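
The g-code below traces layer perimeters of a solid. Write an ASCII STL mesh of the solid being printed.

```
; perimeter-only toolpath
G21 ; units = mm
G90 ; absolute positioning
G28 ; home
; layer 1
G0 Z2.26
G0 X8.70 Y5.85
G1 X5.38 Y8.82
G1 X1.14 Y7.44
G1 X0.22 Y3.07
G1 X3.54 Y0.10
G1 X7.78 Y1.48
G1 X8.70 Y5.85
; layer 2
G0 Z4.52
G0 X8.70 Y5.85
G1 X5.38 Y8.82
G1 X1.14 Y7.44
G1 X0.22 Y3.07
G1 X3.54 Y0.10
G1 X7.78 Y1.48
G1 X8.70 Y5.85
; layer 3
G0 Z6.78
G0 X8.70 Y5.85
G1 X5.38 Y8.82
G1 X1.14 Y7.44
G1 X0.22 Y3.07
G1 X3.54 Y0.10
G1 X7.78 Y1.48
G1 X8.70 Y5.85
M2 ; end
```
solid part
  facet normal 0.0000 0.0000 -1.0000
    outer loop
      vertex 1.14 7.44 0.00
      vertex 5.38 8.82 0.00
      vertex 8.70 5.85 0.00
    endloop
  endfacet
  facet normal 0.0000 0.0000 -1.0000
    outer loop
      vertex 0.22 3.07 0.00
      vertex 1.14 7.44 0.00
      vertex 8.70 5.85 0.00
    endloop
  endfacet
  facet normal 0.0000 0.0000 -1.0000
    outer loop
      vertex 3.54 0.10 0.00
      vertex 0.22 3.07 0.00
      vertex 8.70 5.85 0.00
    endloop
  endfacet
  facet normal 0.0000 0.0000 -1.0000
    outer loop
      vertex 7.78 1.48 0.00
      vertex 3.54 0.10 0.00
      vertex 8.70 5.85 0.00
    endloop
  endfacet
  facet normal 0.0000 0.0000 1.0000
    outer loop
      vertex 8.70 5.85 6.78
      vertex 5.38 8.82 6.78
      vertex 1.14 7.44 6.78
    endloop
  endfacet
  facet normal 0.0000 0.0000 1.0000
    outer loop
      vertex 8.70 5.85 6.78
      vertex 1.14 7.44 6.78
      vertex 0.22 3.07 6.78
    endloop
  endfacet
  facet normal 0.0000 0.0000 1.0000
    outer loop
      vertex 8.70 5.85 6.78
      vertex 0.22 3.07 6.78
      vertex 3.54 0.10 6.78
    endloop
  endfacet
  facet normal 0.0000 0.0000 1.0000
    outer loop
      vertex 8.70 5.85 6.78
      vertex 3.54 0.10 6.78
      vertex 7.78 1.48 6.78
    endloop
  endfacet
  facet normal 0.6667 0.7453 0.0000
    outer loop
      vertex 8.70 5.85 0.00
      vertex 5.38 8.82 0.00
      vertex 5.38 8.82 6.78
    endloop
  endfacet
  facet normal 0.6667 0.7453 0.0000
    outer loop
      vertex 8.70 5.85 0.00
      vertex 5.38 8.82 6.78
      vertex 8.70 5.85 6.78
    endloop
  endfacet
  facet normal -0.3095 0.9509 0.0000
    outer loop
      vertex 5.38 8.82 0.00
      vertex 1.14 7.44 0.00
      vertex 1.14 7.44 6.78
    endloop
  endfacet
  facet normal -0.3095 0.9509 0.0000
    outer loop
      vertex 5.38 8.82 0.00
      vertex 1.14 7.44 6.78
      vertex 5.38 8.82 6.78
    endloop
  endfacet
  facet normal -0.9785 0.2060 0.0000
    outer loop
      vertex 1.14 7.44 0.00
      vertex 0.22 3.07 0.00
      vertex 0.22 3.07 6.78
    endloop
  endfacet
  facet normal -0.9785 0.2060 0.0000
    outer loop
      vertex 1.14 7.44 0.00
      vertex 0.22 3.07 6.78
      vertex 1.14 7.44 6.78
    endloop
  endfacet
  facet normal -0.6667 -0.7453 0.0000
    outer loop
      vertex 0.22 3.07 0.00
      vertex 3.54 0.10 0.00
      vertex 3.54 0.10 6.78
    endloop
  endfacet
  facet normal -0.6667 -0.7453 0.0000
    outer loop
      vertex 0.22 3.07 0.00
      vertex 3.54 0.10 6.78
      vertex 0.22 3.07 6.78
    endloop
  endfacet
  facet normal 0.3095 -0.9509 0.0000
    outer loop
      vertex 3.54 0.10 0.00
      vertex 7.78 1.48 0.00
      vertex 7.78 1.48 6.78
    endloop
  endfacet
  facet normal 0.3095 -0.9509 0.0000
    outer loop
      vertex 3.54 0.10 0.00
      vertex 7.78 1.48 6.78
      vertex 3.54 0.10 6.78
    endloop
  endfacet
  facet normal 0.9785 -0.2060 0.0000
    outer loop
      vertex 7.78 1.48 0.00
      vertex 8.70 5.85 0.00
      vertex 8.70 5.85 6.78
    endloop
  endfacet
  facet normal 0.9785 -0.2060 0.0000
    outer loop
      vertex 7.78 1.48 0.00
      vertex 8.70 5.85 6.78
      vertex 7.78 1.48 6.78
    endloop
  endfacet
endsolid part

The G0 Z moves step by Δz≈2.26 mm. Every layer's G1 loop is the same polygon, so the solid is a straight extrusion of it from z=0 to z≈6.78. Closing with flat bottom and top caps and triangulating gives 20 facets — a regular 6-sided prism (a cylinder approximated with 6 flat sides), circumscribed radius ≈ 4.46 mm, height ≈ 6.78 mm.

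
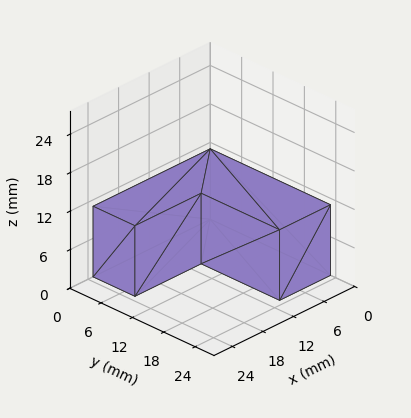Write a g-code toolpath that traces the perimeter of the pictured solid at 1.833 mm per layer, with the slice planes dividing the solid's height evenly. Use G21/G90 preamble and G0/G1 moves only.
Reading the render: the shape is an L-shaped prism: outer 23 × 23 mm, arm thicknesses ≈ 8 mm (horizontal) and 10 mm (vertical), extruded 11 mm in z (dimensions read to the nearest mm from the axis ticks). For the g-code, the solid's height is divided into equal slices at the stated Δz and each level perimeter traced with G1 moves after a G0 lift.

; perimeter-only toolpath
G21 ; units = mm
G90 ; absolute positioning
G28 ; home
; layer 1
G0 Z1.833
G0 X0.000 Y0.000
G1 X23.000 Y0.000
G1 X23.000 Y8.000
G1 X10.000 Y8.000
G1 X10.000 Y23.000
G1 X0.000 Y23.000
G1 X0.000 Y0.000
; layer 2
G0 Z3.667
G0 X0.000 Y0.000
G1 X23.000 Y0.000
G1 X23.000 Y8.000
G1 X10.000 Y8.000
G1 X10.000 Y23.000
G1 X0.000 Y23.000
G1 X0.000 Y0.000
; layer 3
G0 Z5.500
G0 X0.000 Y0.000
G1 X23.000 Y0.000
G1 X23.000 Y8.000
G1 X10.000 Y8.000
G1 X10.000 Y23.000
G1 X0.000 Y23.000
G1 X0.000 Y0.000
; layer 4
G0 Z7.333
G0 X0.000 Y0.000
G1 X23.000 Y0.000
G1 X23.000 Y8.000
G1 X10.000 Y8.000
G1 X10.000 Y23.000
G1 X0.000 Y23.000
G1 X0.000 Y0.000
; layer 5
G0 Z9.167
G0 X0.000 Y0.000
G1 X23.000 Y0.000
G1 X23.000 Y8.000
G1 X10.000 Y8.000
G1 X10.000 Y23.000
G1 X0.000 Y23.000
G1 X0.000 Y0.000
; layer 6
G0 Z11.000
G0 X0.000 Y0.000
G1 X23.000 Y0.000
G1 X23.000 Y8.000
G1 X10.000 Y8.000
G1 X10.000 Y23.000
G1 X0.000 Y23.000
G1 X0.000 Y0.000
M2 ; end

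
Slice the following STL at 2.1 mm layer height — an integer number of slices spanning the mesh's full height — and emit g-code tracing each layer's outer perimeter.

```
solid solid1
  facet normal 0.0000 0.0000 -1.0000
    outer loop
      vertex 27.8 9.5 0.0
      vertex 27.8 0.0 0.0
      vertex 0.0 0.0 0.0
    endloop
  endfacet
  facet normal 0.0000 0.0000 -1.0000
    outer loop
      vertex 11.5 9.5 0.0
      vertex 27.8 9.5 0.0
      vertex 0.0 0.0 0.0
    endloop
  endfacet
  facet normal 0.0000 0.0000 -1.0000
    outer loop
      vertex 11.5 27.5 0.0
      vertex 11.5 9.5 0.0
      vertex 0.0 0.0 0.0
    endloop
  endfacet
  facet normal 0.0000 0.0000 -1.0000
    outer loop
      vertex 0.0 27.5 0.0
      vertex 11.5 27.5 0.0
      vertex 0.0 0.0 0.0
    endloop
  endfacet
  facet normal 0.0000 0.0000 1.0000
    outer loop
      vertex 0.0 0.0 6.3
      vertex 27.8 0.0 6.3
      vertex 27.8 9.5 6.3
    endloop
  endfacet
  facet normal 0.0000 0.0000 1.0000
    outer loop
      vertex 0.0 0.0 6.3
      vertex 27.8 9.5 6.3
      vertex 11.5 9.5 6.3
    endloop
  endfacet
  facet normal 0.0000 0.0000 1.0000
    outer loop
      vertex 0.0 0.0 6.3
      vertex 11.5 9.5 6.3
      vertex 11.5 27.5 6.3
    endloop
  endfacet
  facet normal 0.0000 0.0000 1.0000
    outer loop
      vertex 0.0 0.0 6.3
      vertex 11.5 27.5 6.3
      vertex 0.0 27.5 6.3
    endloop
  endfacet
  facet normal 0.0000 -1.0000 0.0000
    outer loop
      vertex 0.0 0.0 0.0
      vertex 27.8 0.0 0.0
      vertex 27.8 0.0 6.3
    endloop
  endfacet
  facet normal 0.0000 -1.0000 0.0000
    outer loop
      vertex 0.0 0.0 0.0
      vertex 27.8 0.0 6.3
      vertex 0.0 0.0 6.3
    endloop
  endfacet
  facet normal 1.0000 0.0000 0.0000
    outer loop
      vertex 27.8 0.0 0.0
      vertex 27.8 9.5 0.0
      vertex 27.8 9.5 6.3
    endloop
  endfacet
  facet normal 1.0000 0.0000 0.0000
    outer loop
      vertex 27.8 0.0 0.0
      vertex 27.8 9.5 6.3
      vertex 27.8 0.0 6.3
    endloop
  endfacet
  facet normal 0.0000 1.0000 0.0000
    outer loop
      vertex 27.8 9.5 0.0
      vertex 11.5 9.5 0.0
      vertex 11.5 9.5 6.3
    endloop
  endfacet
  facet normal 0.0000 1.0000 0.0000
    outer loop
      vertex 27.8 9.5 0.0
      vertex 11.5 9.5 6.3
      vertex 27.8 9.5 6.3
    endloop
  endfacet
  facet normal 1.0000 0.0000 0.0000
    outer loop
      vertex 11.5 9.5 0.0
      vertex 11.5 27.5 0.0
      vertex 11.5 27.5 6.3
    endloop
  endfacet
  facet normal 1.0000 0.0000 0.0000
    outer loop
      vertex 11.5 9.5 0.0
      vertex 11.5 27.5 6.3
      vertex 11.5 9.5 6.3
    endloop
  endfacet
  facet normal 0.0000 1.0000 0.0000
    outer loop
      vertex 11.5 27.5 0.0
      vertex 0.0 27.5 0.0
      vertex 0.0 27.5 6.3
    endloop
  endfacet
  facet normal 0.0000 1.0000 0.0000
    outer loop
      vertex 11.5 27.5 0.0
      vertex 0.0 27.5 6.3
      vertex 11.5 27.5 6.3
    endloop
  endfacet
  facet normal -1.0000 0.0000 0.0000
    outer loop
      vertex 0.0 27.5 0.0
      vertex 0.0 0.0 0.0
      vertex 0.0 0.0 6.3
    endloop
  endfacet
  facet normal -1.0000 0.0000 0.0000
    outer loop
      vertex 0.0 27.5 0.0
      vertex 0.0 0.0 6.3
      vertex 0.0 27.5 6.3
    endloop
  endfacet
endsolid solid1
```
; perimeter-only toolpath
G21 ; units = mm
G90 ; absolute positioning
G28 ; home
; layer 1
G0 Z2.1
G0 X0.0 Y0.0
G1 X27.8 Y0.0
G1 X27.8 Y9.5
G1 X11.5 Y9.5
G1 X11.5 Y27.5
G1 X0.0 Y27.5
G1 X0.0 Y0.0
; layer 2
G0 Z4.2
G0 X0.0 Y0.0
G1 X27.8 Y0.0
G1 X27.8 Y9.5
G1 X11.5 Y9.5
G1 X11.5 Y27.5
G1 X0.0 Y27.5
G1 X0.0 Y0.0
; layer 3
G0 Z6.3
G0 X0.0 Y0.0
G1 X27.8 Y0.0
G1 X27.8 Y9.5
G1 X11.5 Y9.5
G1 X11.5 Y27.5
G1 X0.0 Y27.5
G1 X0.0 Y0.0
M2 ; end

The solid is an L-shaped prism: outer 27.8 × 27.5 mm, arm thicknesses ≈ 9.5 mm (horizontal) and 11.5 mm (vertical), extruded 6.3 mm in z. Slicing at Δz = 2.1 mm — 3 equal slices spanning the solid's height, so layer i sits at z = i·h/3 — gives 3 non-empty perimeters. Each is a 6-segment closed polygon; G0 lifts to the layer z and rapids to the start vertex, then G1 traces the edges.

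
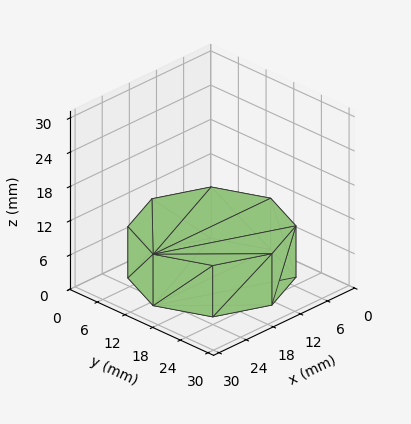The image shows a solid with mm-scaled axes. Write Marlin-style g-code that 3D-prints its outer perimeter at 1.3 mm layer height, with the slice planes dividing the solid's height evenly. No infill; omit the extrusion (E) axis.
Reading the render: the shape is a regular 8-sided prism (a cylinder approximated with 8 flat sides), circumscribed radius ≈ 13 mm, height ≈ 9 mm (dimensions read to the nearest mm from the axis ticks). For the g-code, the solid's height is divided into equal slices at the stated Δz and each level perimeter traced with G1 moves after a G0 lift.

; perimeter-only toolpath
G21 ; units = mm
G90 ; absolute positioning
G28 ; home
; layer 1
G0 Z1.3
G0 X26.0 Y13.0
G1 X22.2 Y22.2
G1 X13.0 Y26.0
G1 X3.8 Y22.2
G1 X0.0 Y13.0
G1 X3.8 Y3.8
G1 X13.0 Y0.0
G1 X22.2 Y3.8
G1 X26.0 Y13.0
; layer 2
G0 Z2.6
G0 X26.0 Y13.0
G1 X22.2 Y22.2
G1 X13.0 Y26.0
G1 X3.8 Y22.2
G1 X0.0 Y13.0
G1 X3.8 Y3.8
G1 X13.0 Y0.0
G1 X22.2 Y3.8
G1 X26.0 Y13.0
; layer 3
G0 Z3.9
G0 X26.0 Y13.0
G1 X22.2 Y22.2
G1 X13.0 Y26.0
G1 X3.8 Y22.2
G1 X0.0 Y13.0
G1 X3.8 Y3.8
G1 X13.0 Y0.0
G1 X22.2 Y3.8
G1 X26.0 Y13.0
; layer 4
G0 Z5.1
G0 X26.0 Y13.0
G1 X22.2 Y22.2
G1 X13.0 Y26.0
G1 X3.8 Y22.2
G1 X0.0 Y13.0
G1 X3.8 Y3.8
G1 X13.0 Y0.0
G1 X22.2 Y3.8
G1 X26.0 Y13.0
; layer 5
G0 Z6.4
G0 X26.0 Y13.0
G1 X22.2 Y22.2
G1 X13.0 Y26.0
G1 X3.8 Y22.2
G1 X0.0 Y13.0
G1 X3.8 Y3.8
G1 X13.0 Y0.0
G1 X22.2 Y3.8
G1 X26.0 Y13.0
; layer 6
G0 Z7.7
G0 X26.0 Y13.0
G1 X22.2 Y22.2
G1 X13.0 Y26.0
G1 X3.8 Y22.2
G1 X0.0 Y13.0
G1 X3.8 Y3.8
G1 X13.0 Y0.0
G1 X22.2 Y3.8
G1 X26.0 Y13.0
; layer 7
G0 Z9.0
G0 X26.0 Y13.0
G1 X22.2 Y22.2
G1 X13.0 Y26.0
G1 X3.8 Y22.2
G1 X0.0 Y13.0
G1 X3.8 Y3.8
G1 X13.0 Y0.0
G1 X22.2 Y3.8
G1 X26.0 Y13.0
M2 ; end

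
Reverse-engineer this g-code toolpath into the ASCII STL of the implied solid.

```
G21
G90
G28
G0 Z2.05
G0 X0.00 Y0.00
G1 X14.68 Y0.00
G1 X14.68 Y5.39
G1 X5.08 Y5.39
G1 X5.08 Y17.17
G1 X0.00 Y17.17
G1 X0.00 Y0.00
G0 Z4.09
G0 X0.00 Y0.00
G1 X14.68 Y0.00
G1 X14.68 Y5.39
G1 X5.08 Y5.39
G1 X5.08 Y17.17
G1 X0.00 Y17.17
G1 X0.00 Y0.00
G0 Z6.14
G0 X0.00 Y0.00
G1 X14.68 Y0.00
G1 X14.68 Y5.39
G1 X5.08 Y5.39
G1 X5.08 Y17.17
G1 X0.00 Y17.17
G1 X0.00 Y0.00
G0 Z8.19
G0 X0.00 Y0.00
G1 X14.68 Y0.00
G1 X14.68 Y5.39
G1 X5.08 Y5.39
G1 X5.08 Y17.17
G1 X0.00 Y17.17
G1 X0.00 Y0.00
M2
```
solid part
  facet normal 0.0000 0.0000 -1.0000
    outer loop
      vertex 14.68 5.39 0.00
      vertex 14.68 0.00 0.00
      vertex 0.00 0.00 0.00
    endloop
  endfacet
  facet normal 0.0000 0.0000 -1.0000
    outer loop
      vertex 5.08 5.39 0.00
      vertex 14.68 5.39 0.00
      vertex 0.00 0.00 0.00
    endloop
  endfacet
  facet normal 0.0000 0.0000 -1.0000
    outer loop
      vertex 5.08 17.17 0.00
      vertex 5.08 5.39 0.00
      vertex 0.00 0.00 0.00
    endloop
  endfacet
  facet normal 0.0000 0.0000 -1.0000
    outer loop
      vertex 0.00 17.17 0.00
      vertex 5.08 17.17 0.00
      vertex 0.00 0.00 0.00
    endloop
  endfacet
  facet normal 0.0000 0.0000 1.0000
    outer loop
      vertex 0.00 0.00 8.19
      vertex 14.68 0.00 8.19
      vertex 14.68 5.39 8.19
    endloop
  endfacet
  facet normal 0.0000 0.0000 1.0000
    outer loop
      vertex 0.00 0.00 8.19
      vertex 14.68 5.39 8.19
      vertex 5.08 5.39 8.19
    endloop
  endfacet
  facet normal 0.0000 0.0000 1.0000
    outer loop
      vertex 0.00 0.00 8.19
      vertex 5.08 5.39 8.19
      vertex 5.08 17.17 8.19
    endloop
  endfacet
  facet normal 0.0000 0.0000 1.0000
    outer loop
      vertex 0.00 0.00 8.19
      vertex 5.08 17.17 8.19
      vertex 0.00 17.17 8.19
    endloop
  endfacet
  facet normal 0.0000 -1.0000 0.0000
    outer loop
      vertex 0.00 0.00 0.00
      vertex 14.68 0.00 0.00
      vertex 14.68 0.00 8.19
    endloop
  endfacet
  facet normal 0.0000 -1.0000 0.0000
    outer loop
      vertex 0.00 0.00 0.00
      vertex 14.68 0.00 8.19
      vertex 0.00 0.00 8.19
    endloop
  endfacet
  facet normal 1.0000 0.0000 0.0000
    outer loop
      vertex 14.68 0.00 0.00
      vertex 14.68 5.39 0.00
      vertex 14.68 5.39 8.19
    endloop
  endfacet
  facet normal 1.0000 0.0000 0.0000
    outer loop
      vertex 14.68 0.00 0.00
      vertex 14.68 5.39 8.19
      vertex 14.68 0.00 8.19
    endloop
  endfacet
  facet normal 0.0000 1.0000 0.0000
    outer loop
      vertex 14.68 5.39 0.00
      vertex 5.08 5.39 0.00
      vertex 5.08 5.39 8.19
    endloop
  endfacet
  facet normal 0.0000 1.0000 0.0000
    outer loop
      vertex 14.68 5.39 0.00
      vertex 5.08 5.39 8.19
      vertex 14.68 5.39 8.19
    endloop
  endfacet
  facet normal 1.0000 0.0000 0.0000
    outer loop
      vertex 5.08 5.39 0.00
      vertex 5.08 17.17 0.00
      vertex 5.08 17.17 8.19
    endloop
  endfacet
  facet normal 1.0000 0.0000 0.0000
    outer loop
      vertex 5.08 5.39 0.00
      vertex 5.08 17.17 8.19
      vertex 5.08 5.39 8.19
    endloop
  endfacet
  facet normal 0.0000 1.0000 0.0000
    outer loop
      vertex 5.08 17.17 0.00
      vertex 0.00 17.17 0.00
      vertex 0.00 17.17 8.19
    endloop
  endfacet
  facet normal 0.0000 1.0000 0.0000
    outer loop
      vertex 5.08 17.17 0.00
      vertex 0.00 17.17 8.19
      vertex 5.08 17.17 8.19
    endloop
  endfacet
  facet normal -1.0000 0.0000 0.0000
    outer loop
      vertex 0.00 17.17 0.00
      vertex 0.00 0.00 0.00
      vertex 0.00 0.00 8.19
    endloop
  endfacet
  facet normal -1.0000 0.0000 0.0000
    outer loop
      vertex 0.00 17.17 0.00
      vertex 0.00 0.00 8.19
      vertex 0.00 17.17 8.19
    endloop
  endfacet
endsolid part

The G0 Z moves step by Δz≈2.05 mm. Every layer's G1 loop is the same polygon, so the solid is a straight extrusion of it from z=0 to z≈8.19. Closing with flat bottom and top caps and triangulating gives 20 facets — an L-shaped prism: outer 14.7 × 17.2 mm, arm thicknesses ≈ 5.39 mm (horizontal) and 5.08 mm (vertical), extruded 8.19 mm in z.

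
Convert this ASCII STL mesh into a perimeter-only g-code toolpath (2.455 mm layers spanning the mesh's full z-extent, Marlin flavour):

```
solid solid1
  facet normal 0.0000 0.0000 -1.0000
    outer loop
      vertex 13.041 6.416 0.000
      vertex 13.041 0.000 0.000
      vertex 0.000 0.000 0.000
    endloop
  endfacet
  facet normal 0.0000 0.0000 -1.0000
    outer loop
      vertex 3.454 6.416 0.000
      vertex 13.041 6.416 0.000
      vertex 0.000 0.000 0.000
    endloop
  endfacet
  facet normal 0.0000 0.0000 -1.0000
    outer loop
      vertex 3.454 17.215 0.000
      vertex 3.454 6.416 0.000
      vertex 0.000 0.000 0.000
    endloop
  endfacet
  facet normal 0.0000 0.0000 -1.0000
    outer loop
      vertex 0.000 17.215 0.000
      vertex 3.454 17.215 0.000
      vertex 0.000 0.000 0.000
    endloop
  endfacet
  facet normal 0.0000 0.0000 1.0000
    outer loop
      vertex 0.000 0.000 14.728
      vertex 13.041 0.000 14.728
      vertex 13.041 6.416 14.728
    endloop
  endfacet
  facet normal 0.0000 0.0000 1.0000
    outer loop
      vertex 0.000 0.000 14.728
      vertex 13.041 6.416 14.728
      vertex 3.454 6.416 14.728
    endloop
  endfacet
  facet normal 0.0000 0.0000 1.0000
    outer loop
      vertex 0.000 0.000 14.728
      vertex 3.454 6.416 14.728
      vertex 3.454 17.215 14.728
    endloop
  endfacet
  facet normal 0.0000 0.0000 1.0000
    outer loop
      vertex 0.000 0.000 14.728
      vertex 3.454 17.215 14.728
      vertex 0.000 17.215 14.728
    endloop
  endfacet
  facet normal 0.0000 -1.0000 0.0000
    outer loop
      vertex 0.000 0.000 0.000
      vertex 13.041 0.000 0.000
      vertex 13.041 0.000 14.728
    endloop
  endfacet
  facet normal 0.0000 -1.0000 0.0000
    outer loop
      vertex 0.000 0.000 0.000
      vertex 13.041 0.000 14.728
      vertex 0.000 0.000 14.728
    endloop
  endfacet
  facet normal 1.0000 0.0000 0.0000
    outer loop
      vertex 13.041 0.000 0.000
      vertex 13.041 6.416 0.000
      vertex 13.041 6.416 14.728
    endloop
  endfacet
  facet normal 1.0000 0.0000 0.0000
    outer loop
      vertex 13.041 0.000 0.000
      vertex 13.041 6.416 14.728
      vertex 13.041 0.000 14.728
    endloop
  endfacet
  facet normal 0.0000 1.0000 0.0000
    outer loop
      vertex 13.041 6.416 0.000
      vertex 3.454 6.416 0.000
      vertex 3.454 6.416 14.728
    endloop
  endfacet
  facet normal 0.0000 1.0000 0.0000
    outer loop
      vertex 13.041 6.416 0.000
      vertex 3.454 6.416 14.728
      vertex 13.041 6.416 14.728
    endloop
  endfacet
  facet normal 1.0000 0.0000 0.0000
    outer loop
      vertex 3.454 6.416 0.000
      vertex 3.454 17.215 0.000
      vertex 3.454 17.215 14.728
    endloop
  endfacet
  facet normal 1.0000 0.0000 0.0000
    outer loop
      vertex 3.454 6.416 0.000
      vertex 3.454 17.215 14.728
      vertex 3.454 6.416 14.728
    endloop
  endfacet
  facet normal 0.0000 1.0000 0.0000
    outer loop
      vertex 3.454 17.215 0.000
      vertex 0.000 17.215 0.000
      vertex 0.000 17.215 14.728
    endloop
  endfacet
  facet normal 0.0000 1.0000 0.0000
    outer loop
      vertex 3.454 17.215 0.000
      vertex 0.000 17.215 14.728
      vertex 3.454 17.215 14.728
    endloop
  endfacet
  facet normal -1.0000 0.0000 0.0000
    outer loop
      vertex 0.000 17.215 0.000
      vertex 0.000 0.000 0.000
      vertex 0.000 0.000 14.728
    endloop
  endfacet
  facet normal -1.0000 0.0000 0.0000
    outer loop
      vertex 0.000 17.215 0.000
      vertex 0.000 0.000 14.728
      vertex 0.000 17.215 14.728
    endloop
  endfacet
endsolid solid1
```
; perimeter-only toolpath
G21 ; units = mm
G90 ; absolute positioning
G28 ; home
; layer 1
G0 Z2.455
G0 X0.000 Y0.000
G1 X13.041 Y0.000
G1 X13.041 Y6.416
G1 X3.454 Y6.416
G1 X3.454 Y17.215
G1 X0.000 Y17.215
G1 X0.000 Y0.000
; layer 2
G0 Z4.909
G0 X0.000 Y0.000
G1 X13.041 Y0.000
G1 X13.041 Y6.416
G1 X3.454 Y6.416
G1 X3.454 Y17.215
G1 X0.000 Y17.215
G1 X0.000 Y0.000
; layer 3
G0 Z7.364
G0 X0.000 Y0.000
G1 X13.041 Y0.000
G1 X13.041 Y6.416
G1 X3.454 Y6.416
G1 X3.454 Y17.215
G1 X0.000 Y17.215
G1 X0.000 Y0.000
; layer 4
G0 Z9.819
G0 X0.000 Y0.000
G1 X13.041 Y0.000
G1 X13.041 Y6.416
G1 X3.454 Y6.416
G1 X3.454 Y17.215
G1 X0.000 Y17.215
G1 X0.000 Y0.000
; layer 5
G0 Z12.273
G0 X0.000 Y0.000
G1 X13.041 Y0.000
G1 X13.041 Y6.416
G1 X3.454 Y6.416
G1 X3.454 Y17.215
G1 X0.000 Y17.215
G1 X0.000 Y0.000
; layer 6
G0 Z14.728
G0 X0.000 Y0.000
G1 X13.041 Y0.000
G1 X13.041 Y6.416
G1 X3.454 Y6.416
G1 X3.454 Y17.215
G1 X0.000 Y17.215
G1 X0.000 Y0.000
M2 ; end

The solid is an L-shaped prism: outer 13 × 17.2 mm, arm thicknesses ≈ 6.42 mm (horizontal) and 3.45 mm (vertical), extruded 14.7 mm in z. Slicing at Δz = 2.455 mm — 6 equal slices spanning the solid's height, so layer i sits at z = i·h/6 — gives 6 non-empty perimeters. Each is a 6-segment closed polygon; G0 lifts to the layer z and rapids to the start vertex, then G1 traces the edges.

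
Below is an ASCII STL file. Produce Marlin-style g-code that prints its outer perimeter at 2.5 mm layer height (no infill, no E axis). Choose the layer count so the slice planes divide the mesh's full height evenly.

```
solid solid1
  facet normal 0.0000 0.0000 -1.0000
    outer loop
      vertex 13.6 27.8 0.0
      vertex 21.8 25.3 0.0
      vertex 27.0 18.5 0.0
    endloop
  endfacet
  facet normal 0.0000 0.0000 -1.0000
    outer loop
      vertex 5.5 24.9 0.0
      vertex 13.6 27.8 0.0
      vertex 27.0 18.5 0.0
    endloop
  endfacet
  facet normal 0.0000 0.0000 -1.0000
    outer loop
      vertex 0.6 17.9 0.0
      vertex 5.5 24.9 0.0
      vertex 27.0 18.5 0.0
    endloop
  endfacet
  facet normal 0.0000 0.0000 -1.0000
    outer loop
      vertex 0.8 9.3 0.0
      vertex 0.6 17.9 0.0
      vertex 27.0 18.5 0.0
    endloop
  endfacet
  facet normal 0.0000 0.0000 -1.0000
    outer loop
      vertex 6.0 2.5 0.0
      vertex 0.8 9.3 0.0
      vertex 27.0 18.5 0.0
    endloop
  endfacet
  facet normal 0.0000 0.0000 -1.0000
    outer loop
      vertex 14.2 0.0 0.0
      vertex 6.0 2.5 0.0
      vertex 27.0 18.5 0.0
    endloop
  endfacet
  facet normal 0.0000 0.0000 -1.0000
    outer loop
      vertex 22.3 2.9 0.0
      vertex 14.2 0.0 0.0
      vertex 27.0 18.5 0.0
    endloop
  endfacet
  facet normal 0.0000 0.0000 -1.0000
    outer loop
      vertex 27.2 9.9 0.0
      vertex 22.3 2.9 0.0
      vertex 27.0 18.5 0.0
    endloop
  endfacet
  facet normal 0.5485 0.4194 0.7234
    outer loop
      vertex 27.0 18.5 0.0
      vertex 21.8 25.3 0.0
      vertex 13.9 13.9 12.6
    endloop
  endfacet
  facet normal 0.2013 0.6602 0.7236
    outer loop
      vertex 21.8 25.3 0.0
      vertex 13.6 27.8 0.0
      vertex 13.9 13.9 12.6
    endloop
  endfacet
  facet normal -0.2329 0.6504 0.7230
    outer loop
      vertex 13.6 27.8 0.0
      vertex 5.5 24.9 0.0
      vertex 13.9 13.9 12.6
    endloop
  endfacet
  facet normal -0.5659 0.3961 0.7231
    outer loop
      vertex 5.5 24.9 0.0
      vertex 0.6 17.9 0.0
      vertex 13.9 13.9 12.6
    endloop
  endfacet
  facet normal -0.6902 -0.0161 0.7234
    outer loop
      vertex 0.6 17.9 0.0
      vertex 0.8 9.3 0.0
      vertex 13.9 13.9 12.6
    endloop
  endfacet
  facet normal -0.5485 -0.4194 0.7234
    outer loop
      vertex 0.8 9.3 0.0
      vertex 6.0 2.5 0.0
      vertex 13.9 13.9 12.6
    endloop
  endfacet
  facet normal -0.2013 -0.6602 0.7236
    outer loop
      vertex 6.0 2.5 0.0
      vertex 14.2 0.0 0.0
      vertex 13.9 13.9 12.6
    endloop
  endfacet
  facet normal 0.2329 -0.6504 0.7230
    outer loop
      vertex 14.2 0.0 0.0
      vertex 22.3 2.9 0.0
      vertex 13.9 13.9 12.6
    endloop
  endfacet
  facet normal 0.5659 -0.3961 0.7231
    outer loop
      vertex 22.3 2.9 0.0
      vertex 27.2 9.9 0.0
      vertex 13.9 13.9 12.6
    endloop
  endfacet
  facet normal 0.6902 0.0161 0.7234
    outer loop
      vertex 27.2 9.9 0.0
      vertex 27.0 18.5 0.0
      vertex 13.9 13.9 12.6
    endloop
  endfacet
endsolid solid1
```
; perimeter-only toolpath
G21 ; units = mm
G90 ; absolute positioning
G28 ; home
; layer 1
G0 Z2.5
G0 X24.4 Y17.6
G1 X20.2 Y23.0
G1 X13.7 Y25.0
G1 X7.2 Y22.7
G1 X3.3 Y17.1
G1 X3.4 Y10.2
G1 X7.6 Y4.8
G1 X14.1 Y2.8
G1 X20.6 Y5.1
G1 X24.5 Y10.7
G1 X24.4 Y17.6
; layer 2
G0 Z5.0
G0 X21.8 Y16.7
G1 X18.6 Y20.7
G1 X13.7 Y22.2
G1 X8.9 Y20.5
G1 X5.9 Y16.3
G1 X6.0 Y11.1
G1 X9.2 Y7.1
G1 X14.1 Y5.6
G1 X18.9 Y7.3
G1 X21.9 Y11.5
G1 X21.8 Y16.7
; layer 3
G0 Z7.6
G0 X19.1 Y15.7
G1 X17.1 Y18.5
G1 X13.8 Y19.5
G1 X10.5 Y18.3
G1 X8.6 Y15.5
G1 X8.7 Y12.1
G1 X10.7 Y9.3
G1 X14.0 Y8.3
G1 X17.3 Y9.5
G1 X19.2 Y12.3
G1 X19.1 Y15.7
; layer 4
G0 Z10.1
G0 X16.5 Y14.8
G1 X15.5 Y16.2
G1 X13.8 Y16.7
G1 X12.2 Y16.1
G1 X11.2 Y14.7
G1 X11.3 Y13.0
G1 X12.3 Y11.6
G1 X14.0 Y11.1
G1 X15.6 Y11.7
G1 X16.6 Y13.1
G1 X16.5 Y14.8
M2 ; end

The solid is a regular 10-sided pyramid, base circumscribed radius ≈ 13.9 mm, apex at z ≈ 12.6 mm. Slicing at Δz = 2.5 mm — 5 equal slices spanning the solid's height, so layer i sits at z = i·h/5 — gives 4 non-empty perimeters. Each is a 10-segment closed polygon; G0 lifts to the layer z and rapids to the start vertex, then G1 traces the edges. The cross-section shrinks linearly with z (the slice at the apex is degenerate and omitted).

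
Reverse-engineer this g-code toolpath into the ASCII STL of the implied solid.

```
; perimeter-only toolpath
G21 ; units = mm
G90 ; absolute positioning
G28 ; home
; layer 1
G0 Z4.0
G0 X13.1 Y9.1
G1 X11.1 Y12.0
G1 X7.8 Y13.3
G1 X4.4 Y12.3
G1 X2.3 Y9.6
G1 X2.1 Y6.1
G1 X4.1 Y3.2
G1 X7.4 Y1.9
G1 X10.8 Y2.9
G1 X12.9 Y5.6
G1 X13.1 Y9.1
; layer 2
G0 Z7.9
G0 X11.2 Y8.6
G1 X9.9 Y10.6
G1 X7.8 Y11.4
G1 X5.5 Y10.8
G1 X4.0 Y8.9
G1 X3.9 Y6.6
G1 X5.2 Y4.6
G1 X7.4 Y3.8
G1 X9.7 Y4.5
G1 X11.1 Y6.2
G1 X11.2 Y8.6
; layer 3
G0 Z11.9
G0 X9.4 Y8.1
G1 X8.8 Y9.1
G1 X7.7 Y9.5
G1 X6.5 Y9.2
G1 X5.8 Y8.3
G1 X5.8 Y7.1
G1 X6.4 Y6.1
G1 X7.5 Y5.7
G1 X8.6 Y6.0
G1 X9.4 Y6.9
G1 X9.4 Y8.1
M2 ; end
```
solid part
  facet normal 0.0000 0.0000 -1.0000
    outer loop
      vertex 7.9 15.2 0.0
      vertex 12.3 13.5 0.0
      vertex 14.9 9.6 0.0
    endloop
  endfacet
  facet normal 0.0000 0.0000 -1.0000
    outer loop
      vertex 3.4 13.9 0.0
      vertex 7.9 15.2 0.0
      vertex 14.9 9.6 0.0
    endloop
  endfacet
  facet normal 0.0000 0.0000 -1.0000
    outer loop
      vertex 0.5 10.3 0.0
      vertex 3.4 13.9 0.0
      vertex 14.9 9.6 0.0
    endloop
  endfacet
  facet normal 0.0000 0.0000 -1.0000
    outer loop
      vertex 0.3 5.6 0.0
      vertex 0.5 10.3 0.0
      vertex 14.9 9.6 0.0
    endloop
  endfacet
  facet normal 0.0000 0.0000 -1.0000
    outer loop
      vertex 2.9 1.7 0.0
      vertex 0.3 5.6 0.0
      vertex 14.9 9.6 0.0
    endloop
  endfacet
  facet normal 0.0000 0.0000 -1.0000
    outer loop
      vertex 7.3 0.0 0.0
      vertex 2.9 1.7 0.0
      vertex 14.9 9.6 0.0
    endloop
  endfacet
  facet normal 0.0000 0.0000 -1.0000
    outer loop
      vertex 11.8 1.3 0.0
      vertex 7.3 0.0 0.0
      vertex 14.9 9.6 0.0
    endloop
  endfacet
  facet normal 0.0000 0.0000 -1.0000
    outer loop
      vertex 14.7 4.9 0.0
      vertex 11.8 1.3 0.0
      vertex 14.9 9.6 0.0
    endloop
  endfacet
  facet normal 0.7574 0.5050 0.4139
    outer loop
      vertex 14.9 9.6 0.0
      vertex 12.3 13.5 0.0
      vertex 7.6 7.6 15.8
    endloop
  endfacet
  facet normal 0.3280 0.8489 0.4145
    outer loop
      vertex 12.3 13.5 0.0
      vertex 7.9 15.2 0.0
      vertex 7.6 7.6 15.8
    endloop
  endfacet
  facet normal -0.2524 0.8738 0.4155
    outer loop
      vertex 7.9 15.2 0.0
      vertex 3.4 13.9 0.0
      vertex 7.6 7.6 15.8
    endloop
  endfacet
  facet normal -0.7083 0.5705 0.4158
    outer loop
      vertex 3.4 13.9 0.0
      vertex 0.5 10.3 0.0
      vertex 7.6 7.6 15.8
    endloop
  endfacet
  facet normal -0.9090 0.0387 0.4151
    outer loop
      vertex 0.5 10.3 0.0
      vertex 0.3 5.6 0.0
      vertex 7.6 7.6 15.8
    endloop
  endfacet
  facet normal -0.7574 -0.5050 0.4139
    outer loop
      vertex 0.3 5.6 0.0
      vertex 2.9 1.7 0.0
      vertex 7.6 7.6 15.8
    endloop
  endfacet
  facet normal -0.3280 -0.8489 0.4145
    outer loop
      vertex 2.9 1.7 0.0
      vertex 7.3 0.0 0.0
      vertex 7.6 7.6 15.8
    endloop
  endfacet
  facet normal 0.2524 -0.8738 0.4155
    outer loop
      vertex 7.3 0.0 0.0
      vertex 11.8 1.3 0.0
      vertex 7.6 7.6 15.8
    endloop
  endfacet
  facet normal 0.7083 -0.5705 0.4158
    outer loop
      vertex 11.8 1.3 0.0
      vertex 14.7 4.9 0.0
      vertex 7.6 7.6 15.8
    endloop
  endfacet
  facet normal 0.9090 -0.0387 0.4151
    outer loop
      vertex 14.7 4.9 0.0
      vertex 14.9 9.6 0.0
      vertex 7.6 7.6 15.8
    endloop
  endfacet
endsolid part

The G0 Z moves step by Δz≈4.0 mm. The G1 loops shrink linearly with z, so the solid tapers from its base footprint up to z≈15.8. Closing with a flat bottom cap and the tapered top and triangulating gives 18 facets — a regular 10-sided pyramid, base circumscribed radius ≈ 7.6 mm, apex at z ≈ 15.8 mm.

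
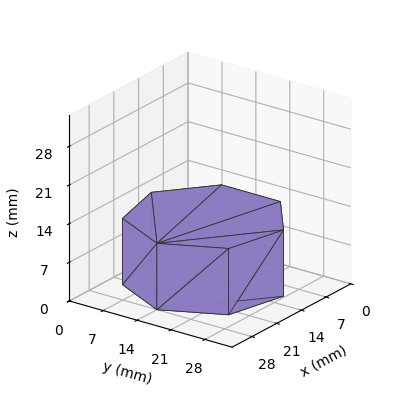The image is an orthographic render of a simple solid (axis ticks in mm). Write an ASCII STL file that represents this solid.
Reading the render: the shape is a regular 7-sided prism (a cylinder approximated with 7 flat sides), circumscribed radius ≈ 14 mm, height ≈ 12 mm (dimensions read to the nearest mm from the axis ticks). For the STL, each face is triangulated and given an outward normal.

solid part
  facet normal 0.0000 0.0000 -1.0000
    outer loop
      vertex 10.885 27.649 0.000
      vertex 22.729 24.946 0.000
      vertex 28.000 14.000 0.000
    endloop
  endfacet
  facet normal 0.0000 0.0000 -1.0000
    outer loop
      vertex 1.386 20.074 0.000
      vertex 10.885 27.649 0.000
      vertex 28.000 14.000 0.000
    endloop
  endfacet
  facet normal 0.0000 0.0000 -1.0000
    outer loop
      vertex 1.386 7.926 0.000
      vertex 1.386 20.074 0.000
      vertex 28.000 14.000 0.000
    endloop
  endfacet
  facet normal 0.0000 0.0000 -1.0000
    outer loop
      vertex 10.885 0.351 0.000
      vertex 1.386 7.926 0.000
      vertex 28.000 14.000 0.000
    endloop
  endfacet
  facet normal 0.0000 0.0000 -1.0000
    outer loop
      vertex 22.729 3.054 0.000
      vertex 10.885 0.351 0.000
      vertex 28.000 14.000 0.000
    endloop
  endfacet
  facet normal 0.0000 0.0000 1.0000
    outer loop
      vertex 28.000 14.000 12.000
      vertex 22.729 24.946 12.000
      vertex 10.885 27.649 12.000
    endloop
  endfacet
  facet normal 0.0000 0.0000 1.0000
    outer loop
      vertex 28.000 14.000 12.000
      vertex 10.885 27.649 12.000
      vertex 1.386 20.074 12.000
    endloop
  endfacet
  facet normal 0.0000 0.0000 1.0000
    outer loop
      vertex 28.000 14.000 12.000
      vertex 1.386 20.074 12.000
      vertex 1.386 7.926 12.000
    endloop
  endfacet
  facet normal 0.0000 0.0000 1.0000
    outer loop
      vertex 28.000 14.000 12.000
      vertex 1.386 7.926 12.000
      vertex 10.885 0.351 12.000
    endloop
  endfacet
  facet normal 0.0000 0.0000 1.0000
    outer loop
      vertex 28.000 14.000 12.000
      vertex 10.885 0.351 12.000
      vertex 22.729 3.054 12.000
    endloop
  endfacet
  facet normal 0.9010 0.4339 0.0000
    outer loop
      vertex 28.000 14.000 0.000
      vertex 22.729 24.946 0.000
      vertex 22.729 24.946 12.000
    endloop
  endfacet
  facet normal 0.9010 0.4339 0.0000
    outer loop
      vertex 28.000 14.000 0.000
      vertex 22.729 24.946 12.000
      vertex 28.000 14.000 12.000
    endloop
  endfacet
  facet normal 0.2225 0.9749 0.0000
    outer loop
      vertex 22.729 24.946 0.000
      vertex 10.885 27.649 0.000
      vertex 10.885 27.649 12.000
    endloop
  endfacet
  facet normal 0.2225 0.9749 0.0000
    outer loop
      vertex 22.729 24.946 0.000
      vertex 10.885 27.649 12.000
      vertex 22.729 24.946 12.000
    endloop
  endfacet
  facet normal -0.6235 0.7818 0.0000
    outer loop
      vertex 10.885 27.649 0.000
      vertex 1.386 20.074 0.000
      vertex 1.386 20.074 12.000
    endloop
  endfacet
  facet normal -0.6235 0.7818 0.0000
    outer loop
      vertex 10.885 27.649 0.000
      vertex 1.386 20.074 12.000
      vertex 10.885 27.649 12.000
    endloop
  endfacet
  facet normal -1.0000 0.0000 0.0000
    outer loop
      vertex 1.386 20.074 0.000
      vertex 1.386 7.926 0.000
      vertex 1.386 7.926 12.000
    endloop
  endfacet
  facet normal -1.0000 0.0000 0.0000
    outer loop
      vertex 1.386 20.074 0.000
      vertex 1.386 7.926 12.000
      vertex 1.386 20.074 12.000
    endloop
  endfacet
  facet normal -0.6235 -0.7818 0.0000
    outer loop
      vertex 1.386 7.926 0.000
      vertex 10.885 0.351 0.000
      vertex 10.885 0.351 12.000
    endloop
  endfacet
  facet normal -0.6235 -0.7818 0.0000
    outer loop
      vertex 1.386 7.926 0.000
      vertex 10.885 0.351 12.000
      vertex 1.386 7.926 12.000
    endloop
  endfacet
  facet normal 0.2225 -0.9749 0.0000
    outer loop
      vertex 10.885 0.351 0.000
      vertex 22.729 3.054 0.000
      vertex 22.729 3.054 12.000
    endloop
  endfacet
  facet normal 0.2225 -0.9749 0.0000
    outer loop
      vertex 10.885 0.351 0.000
      vertex 22.729 3.054 12.000
      vertex 10.885 0.351 12.000
    endloop
  endfacet
  facet normal 0.9010 -0.4339 0.0000
    outer loop
      vertex 22.729 3.054 0.000
      vertex 28.000 14.000 0.000
      vertex 28.000 14.000 12.000
    endloop
  endfacet
  facet normal 0.9010 -0.4339 0.0000
    outer loop
      vertex 22.729 3.054 0.000
      vertex 28.000 14.000 12.000
      vertex 22.729 3.054 12.000
    endloop
  endfacet
endsolid part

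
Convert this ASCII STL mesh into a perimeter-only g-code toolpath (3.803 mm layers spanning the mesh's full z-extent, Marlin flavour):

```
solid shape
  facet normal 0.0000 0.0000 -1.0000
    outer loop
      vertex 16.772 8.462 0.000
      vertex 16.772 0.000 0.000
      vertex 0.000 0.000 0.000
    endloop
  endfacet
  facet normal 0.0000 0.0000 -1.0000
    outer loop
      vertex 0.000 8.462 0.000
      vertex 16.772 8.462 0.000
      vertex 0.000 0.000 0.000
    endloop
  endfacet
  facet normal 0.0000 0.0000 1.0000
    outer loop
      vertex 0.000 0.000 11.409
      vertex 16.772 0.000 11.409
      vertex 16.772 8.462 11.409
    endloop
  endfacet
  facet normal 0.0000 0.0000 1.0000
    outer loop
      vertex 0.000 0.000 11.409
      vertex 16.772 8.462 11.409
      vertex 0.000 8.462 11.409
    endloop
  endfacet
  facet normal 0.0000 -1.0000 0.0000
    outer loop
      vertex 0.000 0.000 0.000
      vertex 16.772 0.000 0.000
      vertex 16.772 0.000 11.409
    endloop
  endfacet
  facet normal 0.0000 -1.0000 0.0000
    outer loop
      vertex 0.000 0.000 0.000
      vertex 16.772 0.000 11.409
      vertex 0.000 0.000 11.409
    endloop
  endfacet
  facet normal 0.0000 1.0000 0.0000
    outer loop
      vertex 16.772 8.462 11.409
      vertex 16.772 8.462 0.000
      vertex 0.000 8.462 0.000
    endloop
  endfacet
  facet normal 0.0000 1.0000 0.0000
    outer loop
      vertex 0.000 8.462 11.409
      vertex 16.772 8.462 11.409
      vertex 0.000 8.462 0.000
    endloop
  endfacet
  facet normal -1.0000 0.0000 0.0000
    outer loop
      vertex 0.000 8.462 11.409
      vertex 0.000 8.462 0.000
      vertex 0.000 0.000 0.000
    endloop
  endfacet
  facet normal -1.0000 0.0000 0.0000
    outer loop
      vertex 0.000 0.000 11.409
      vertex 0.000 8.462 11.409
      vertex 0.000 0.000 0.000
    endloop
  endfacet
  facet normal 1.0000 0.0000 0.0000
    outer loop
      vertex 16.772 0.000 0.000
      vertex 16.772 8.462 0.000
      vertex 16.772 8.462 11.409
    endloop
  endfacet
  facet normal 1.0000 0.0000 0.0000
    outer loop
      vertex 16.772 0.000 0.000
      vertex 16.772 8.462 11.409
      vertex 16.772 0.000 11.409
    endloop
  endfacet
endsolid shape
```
; perimeter-only toolpath
G21 ; units = mm
G90 ; absolute positioning
G28 ; home
; layer 1
G0 Z3.803
G0 X0.000 Y0.000
G1 X16.772 Y0.000
G1 X16.772 Y8.462
G1 X0.000 Y8.462
G1 X0.000 Y0.000
; layer 2
G0 Z7.606
G0 X0.000 Y0.000
G1 X16.772 Y0.000
G1 X16.772 Y8.462
G1 X0.000 Y8.462
G1 X0.000 Y0.000
; layer 3
G0 Z11.409
G0 X0.000 Y0.000
G1 X16.772 Y0.000
G1 X16.772 Y8.462
G1 X0.000 Y8.462
G1 X0.000 Y0.000
M2 ; end

The solid is a rectangular box, roughly 16.8 × 8.46 mm footprint and 11.4 mm tall. Slicing at Δz = 3.803 mm — 3 equal slices spanning the solid's height, so layer i sits at z = i·h/3 — gives 3 non-empty perimeters. Each is a 4-segment closed polygon; G0 lifts to the layer z and rapids to the start vertex, then G1 traces the edges.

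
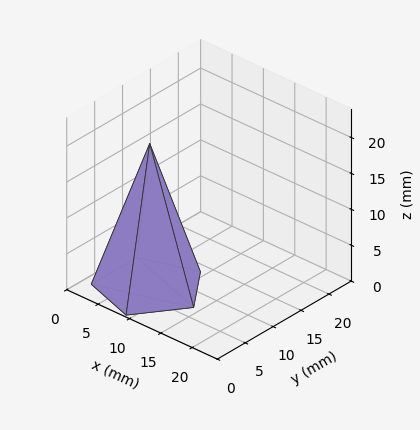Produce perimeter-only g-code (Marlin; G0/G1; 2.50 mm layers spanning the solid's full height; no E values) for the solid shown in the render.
Reading the render: the shape is a regular 5-sided pyramid, base circumscribed radius ≈ 7 mm, apex at z ≈ 20 mm (dimensions read to the nearest mm from the axis ticks). For the g-code, the solid's height is divided into equal slices at the stated Δz and each level perimeter traced with G1 moves after a G0 lift.

; perimeter-only toolpath
G21 ; units = mm
G90 ; absolute positioning
G28 ; home
; layer 1
G0 Z2.50
G0 X13.12 Y7.00
G1 X8.89 Y12.83
G1 X2.05 Y10.60
G1 X2.05 Y3.40
G1 X8.89 Y1.17
G1 X13.12 Y7.00
; layer 2
G0 Z5.00
G0 X12.25 Y7.00
G1 X8.62 Y12.00
G1 X2.75 Y10.08
G1 X2.75 Y3.92
G1 X8.62 Y2.00
G1 X12.25 Y7.00
; layer 3
G0 Z7.50
G0 X11.38 Y7.00
G1 X8.35 Y11.16
G1 X3.46 Y9.57
G1 X3.46 Y4.43
G1 X8.35 Y2.84
G1 X11.38 Y7.00
; layer 4
G0 Z10.00
G0 X10.50 Y7.00
G1 X8.08 Y10.33
G1 X4.17 Y9.05
G1 X4.17 Y4.95
G1 X8.08 Y3.67
G1 X10.50 Y7.00
; layer 5
G0 Z12.50
G0 X9.62 Y7.00
G1 X7.81 Y9.50
G1 X4.88 Y8.54
G1 X4.88 Y5.46
G1 X7.81 Y4.50
G1 X9.62 Y7.00
; layer 6
G0 Z15.00
G0 X8.75 Y7.00
G1 X7.54 Y8.66
G1 X5.58 Y8.03
G1 X5.58 Y5.97
G1 X7.54 Y5.33
G1 X8.75 Y7.00
; layer 7
G0 Z17.50
G0 X7.88 Y7.00
G1 X7.27 Y7.83
G1 X6.29 Y7.51
G1 X6.29 Y6.49
G1 X7.27 Y6.17
G1 X7.88 Y7.00
M2 ; end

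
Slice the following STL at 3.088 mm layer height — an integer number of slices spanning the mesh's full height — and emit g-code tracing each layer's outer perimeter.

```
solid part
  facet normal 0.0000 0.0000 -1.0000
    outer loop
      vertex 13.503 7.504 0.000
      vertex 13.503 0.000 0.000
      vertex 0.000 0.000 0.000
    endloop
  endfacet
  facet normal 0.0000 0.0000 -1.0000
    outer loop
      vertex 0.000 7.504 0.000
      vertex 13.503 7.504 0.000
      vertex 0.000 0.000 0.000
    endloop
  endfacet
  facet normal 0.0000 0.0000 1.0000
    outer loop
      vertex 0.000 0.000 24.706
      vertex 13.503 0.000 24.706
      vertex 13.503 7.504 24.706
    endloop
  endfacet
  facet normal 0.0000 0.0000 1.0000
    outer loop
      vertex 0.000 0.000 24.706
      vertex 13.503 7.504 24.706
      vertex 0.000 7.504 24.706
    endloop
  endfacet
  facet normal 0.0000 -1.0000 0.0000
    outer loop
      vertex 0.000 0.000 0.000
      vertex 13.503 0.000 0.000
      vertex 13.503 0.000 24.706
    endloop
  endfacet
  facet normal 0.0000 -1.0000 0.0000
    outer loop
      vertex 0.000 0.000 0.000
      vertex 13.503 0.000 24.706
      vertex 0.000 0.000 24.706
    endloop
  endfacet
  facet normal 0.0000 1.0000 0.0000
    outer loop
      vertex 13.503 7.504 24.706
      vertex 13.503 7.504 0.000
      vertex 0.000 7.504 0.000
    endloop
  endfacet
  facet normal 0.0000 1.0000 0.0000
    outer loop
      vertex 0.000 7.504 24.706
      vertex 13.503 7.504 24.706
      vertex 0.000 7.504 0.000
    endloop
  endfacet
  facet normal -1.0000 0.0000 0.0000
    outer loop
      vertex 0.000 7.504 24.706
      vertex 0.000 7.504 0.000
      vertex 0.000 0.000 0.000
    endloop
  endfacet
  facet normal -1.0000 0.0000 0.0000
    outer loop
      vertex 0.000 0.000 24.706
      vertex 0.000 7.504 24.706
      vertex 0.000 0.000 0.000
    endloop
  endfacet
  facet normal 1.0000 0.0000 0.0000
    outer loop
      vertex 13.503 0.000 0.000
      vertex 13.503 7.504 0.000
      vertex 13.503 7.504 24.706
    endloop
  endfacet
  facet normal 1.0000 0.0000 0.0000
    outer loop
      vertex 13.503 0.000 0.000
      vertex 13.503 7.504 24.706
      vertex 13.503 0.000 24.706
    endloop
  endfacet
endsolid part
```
; perimeter-only toolpath
G21 ; units = mm
G90 ; absolute positioning
G28 ; home
; layer 1
G0 Z3.088
G0 X0.000 Y0.000
G1 X13.503 Y0.000
G1 X13.503 Y7.504
G1 X0.000 Y7.504
G1 X0.000 Y0.000
; layer 2
G0 Z6.176
G0 X0.000 Y0.000
G1 X13.503 Y0.000
G1 X13.503 Y7.504
G1 X0.000 Y7.504
G1 X0.000 Y0.000
; layer 3
G0 Z9.265
G0 X0.000 Y0.000
G1 X13.503 Y0.000
G1 X13.503 Y7.504
G1 X0.000 Y7.504
G1 X0.000 Y0.000
; layer 4
G0 Z12.353
G0 X0.000 Y0.000
G1 X13.503 Y0.000
G1 X13.503 Y7.504
G1 X0.000 Y7.504
G1 X0.000 Y0.000
; layer 5
G0 Z15.441
G0 X0.000 Y0.000
G1 X13.503 Y0.000
G1 X13.503 Y7.504
G1 X0.000 Y7.504
G1 X0.000 Y0.000
; layer 6
G0 Z18.529
G0 X0.000 Y0.000
G1 X13.503 Y0.000
G1 X13.503 Y7.504
G1 X0.000 Y7.504
G1 X0.000 Y0.000
; layer 7
G0 Z21.618
G0 X0.000 Y0.000
G1 X13.503 Y0.000
G1 X13.503 Y7.504
G1 X0.000 Y7.504
G1 X0.000 Y0.000
; layer 8
G0 Z24.706
G0 X0.000 Y0.000
G1 X13.503 Y0.000
G1 X13.503 Y7.504
G1 X0.000 Y7.504
G1 X0.000 Y0.000
M2 ; end

The solid is a rectangular box, roughly 13.5 × 7.5 mm footprint and 24.7 mm tall. Slicing at Δz = 3.088 mm — 8 equal slices spanning the solid's height, so layer i sits at z = i·h/8 — gives 8 non-empty perimeters. Each is a 4-segment closed polygon; G0 lifts to the layer z and rapids to the start vertex, then G1 traces the edges.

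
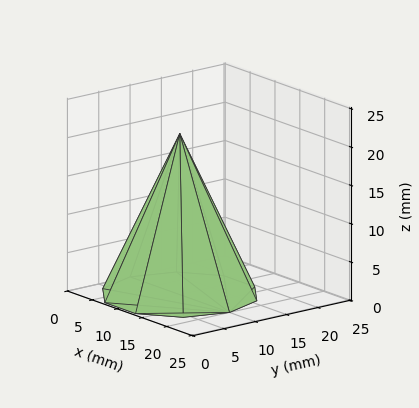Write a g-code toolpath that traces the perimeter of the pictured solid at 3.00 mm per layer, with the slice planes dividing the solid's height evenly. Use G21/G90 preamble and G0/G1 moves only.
Reading the render: the shape is a regular 10-sided pyramid, base circumscribed radius ≈ 10 mm, apex at z ≈ 21 mm (dimensions read to the nearest mm from the axis ticks). For the g-code, the solid's height is divided into equal slices at the stated Δz and each level perimeter traced with G1 moves after a G0 lift.

; perimeter-only toolpath
G21 ; units = mm
G90 ; absolute positioning
G28 ; home
; layer 1
G0 Z3.00
G0 X18.57 Y10.00
G1 X16.93 Y15.04
G1 X12.65 Y18.15
G1 X7.35 Y18.15
G1 X3.07 Y15.04
G1 X1.43 Y10.00
G1 X3.07 Y4.96
G1 X7.35 Y1.85
G1 X12.65 Y1.85
G1 X16.93 Y4.96
G1 X18.57 Y10.00
; layer 2
G0 Z6.00
G0 X17.14 Y10.00
G1 X15.78 Y14.20
G1 X12.21 Y16.79
G1 X7.79 Y16.79
G1 X4.22 Y14.20
G1 X2.86 Y10.00
G1 X4.22 Y5.80
G1 X7.79 Y3.21
G1 X12.21 Y3.21
G1 X15.78 Y5.80
G1 X17.14 Y10.00
; layer 3
G0 Z9.00
G0 X15.71 Y10.00
G1 X14.62 Y13.36
G1 X11.77 Y15.43
G1 X8.23 Y15.43
G1 X5.38 Y13.36
G1 X4.29 Y10.00
G1 X5.38 Y6.64
G1 X8.23 Y4.57
G1 X11.77 Y4.57
G1 X14.62 Y6.64
G1 X15.71 Y10.00
; layer 4
G0 Z12.00
G0 X14.29 Y10.00
G1 X13.47 Y12.52
G1 X11.32 Y14.08
G1 X8.68 Y14.08
G1 X6.53 Y12.52
G1 X5.71 Y10.00
G1 X6.53 Y7.48
G1 X8.68 Y5.92
G1 X11.32 Y5.92
G1 X13.47 Y7.48
G1 X14.29 Y10.00
; layer 5
G0 Z15.00
G0 X12.86 Y10.00
G1 X12.31 Y11.68
G1 X10.88 Y12.72
G1 X9.12 Y12.72
G1 X7.69 Y11.68
G1 X7.14 Y10.00
G1 X7.69 Y8.32
G1 X9.12 Y7.28
G1 X10.88 Y7.28
G1 X12.31 Y8.32
G1 X12.86 Y10.00
; layer 6
G0 Z18.00
G0 X11.43 Y10.00
G1 X11.16 Y10.84
G1 X10.44 Y11.36
G1 X9.56 Y11.36
G1 X8.84 Y10.84
G1 X8.57 Y10.00
G1 X8.84 Y9.16
G1 X9.56 Y8.64
G1 X10.44 Y8.64
G1 X11.16 Y9.16
G1 X11.43 Y10.00
M2 ; end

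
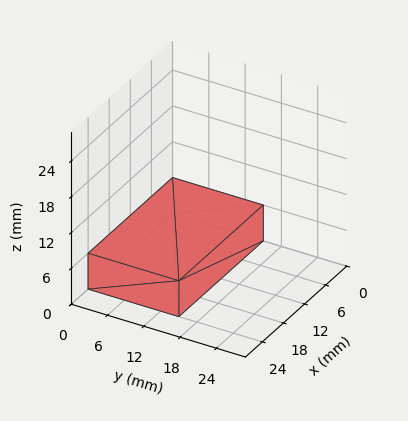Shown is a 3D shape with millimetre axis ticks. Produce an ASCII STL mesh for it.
Reading the render: the shape is a rectangular box, roughly 24 × 15 mm footprint and 6 mm tall (dimensions read to the nearest mm from the axis ticks). For the STL, each face is triangulated and given an outward normal.

solid part
  facet normal 0.0000 0.0000 -1.0000
    outer loop
      vertex 24.000 15.000 0.000
      vertex 24.000 0.000 0.000
      vertex 0.000 0.000 0.000
    endloop
  endfacet
  facet normal 0.0000 0.0000 -1.0000
    outer loop
      vertex 0.000 15.000 0.000
      vertex 24.000 15.000 0.000
      vertex 0.000 0.000 0.000
    endloop
  endfacet
  facet normal 0.0000 0.0000 1.0000
    outer loop
      vertex 0.000 0.000 6.000
      vertex 24.000 0.000 6.000
      vertex 24.000 15.000 6.000
    endloop
  endfacet
  facet normal 0.0000 0.0000 1.0000
    outer loop
      vertex 0.000 0.000 6.000
      vertex 24.000 15.000 6.000
      vertex 0.000 15.000 6.000
    endloop
  endfacet
  facet normal 0.0000 -1.0000 0.0000
    outer loop
      vertex 0.000 0.000 0.000
      vertex 24.000 0.000 0.000
      vertex 24.000 0.000 6.000
    endloop
  endfacet
  facet normal 0.0000 -1.0000 0.0000
    outer loop
      vertex 0.000 0.000 0.000
      vertex 24.000 0.000 6.000
      vertex 0.000 0.000 6.000
    endloop
  endfacet
  facet normal 0.0000 1.0000 0.0000
    outer loop
      vertex 24.000 15.000 6.000
      vertex 24.000 15.000 0.000
      vertex 0.000 15.000 0.000
    endloop
  endfacet
  facet normal 0.0000 1.0000 0.0000
    outer loop
      vertex 0.000 15.000 6.000
      vertex 24.000 15.000 6.000
      vertex 0.000 15.000 0.000
    endloop
  endfacet
  facet normal -1.0000 0.0000 0.0000
    outer loop
      vertex 0.000 15.000 6.000
      vertex 0.000 15.000 0.000
      vertex 0.000 0.000 0.000
    endloop
  endfacet
  facet normal -1.0000 0.0000 0.0000
    outer loop
      vertex 0.000 0.000 6.000
      vertex 0.000 15.000 6.000
      vertex 0.000 0.000 0.000
    endloop
  endfacet
  facet normal 1.0000 0.0000 0.0000
    outer loop
      vertex 24.000 0.000 0.000
      vertex 24.000 15.000 0.000
      vertex 24.000 15.000 6.000
    endloop
  endfacet
  facet normal 1.0000 0.0000 0.0000
    outer loop
      vertex 24.000 0.000 0.000
      vertex 24.000 15.000 6.000
      vertex 24.000 0.000 6.000
    endloop
  endfacet
endsolid part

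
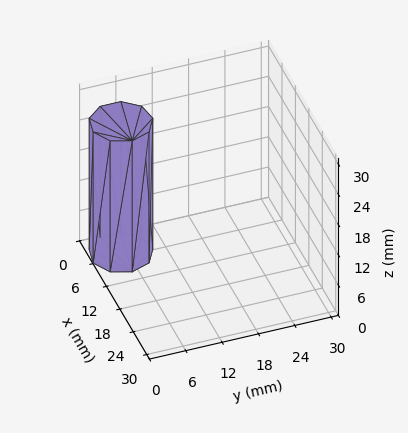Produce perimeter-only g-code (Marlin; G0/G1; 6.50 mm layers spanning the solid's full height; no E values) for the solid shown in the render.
Reading the render: the shape is a regular 9-sided prism (a cylinder approximated with 9 flat sides), circumscribed radius ≈ 5 mm, height ≈ 26 mm (dimensions read to the nearest mm from the axis ticks). For the g-code, the solid's height is divided into equal slices at the stated Δz and each level perimeter traced with G1 moves after a G0 lift.

; perimeter-only toolpath
G21 ; units = mm
G90 ; absolute positioning
G28 ; home
; layer 1
G0 Z6.50
G0 X10.00 Y5.00
G1 X8.83 Y8.21
G1 X5.87 Y9.92
G1 X2.50 Y9.33
G1 X0.30 Y6.71
G1 X0.30 Y3.29
G1 X2.50 Y0.67
G1 X5.87 Y0.08
G1 X8.83 Y1.79
G1 X10.00 Y5.00
; layer 2
G0 Z13.00
G0 X10.00 Y5.00
G1 X8.83 Y8.21
G1 X5.87 Y9.92
G1 X2.50 Y9.33
G1 X0.30 Y6.71
G1 X0.30 Y3.29
G1 X2.50 Y0.67
G1 X5.87 Y0.08
G1 X8.83 Y1.79
G1 X10.00 Y5.00
; layer 3
G0 Z19.50
G0 X10.00 Y5.00
G1 X8.83 Y8.21
G1 X5.87 Y9.92
G1 X2.50 Y9.33
G1 X0.30 Y6.71
G1 X0.30 Y3.29
G1 X2.50 Y0.67
G1 X5.87 Y0.08
G1 X8.83 Y1.79
G1 X10.00 Y5.00
; layer 4
G0 Z26.00
G0 X10.00 Y5.00
G1 X8.83 Y8.21
G1 X5.87 Y9.92
G1 X2.50 Y9.33
G1 X0.30 Y6.71
G1 X0.30 Y3.29
G1 X2.50 Y0.67
G1 X5.87 Y0.08
G1 X8.83 Y1.79
G1 X10.00 Y5.00
M2 ; end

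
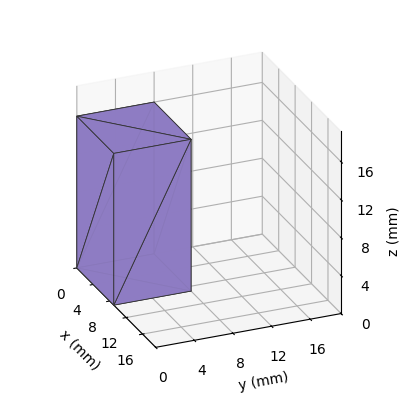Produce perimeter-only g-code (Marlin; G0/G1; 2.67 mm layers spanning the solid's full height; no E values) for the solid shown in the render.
Reading the render: the shape is a rectangular box, roughly 9 × 8 mm footprint and 16 mm tall (dimensions read to the nearest mm from the axis ticks). For the g-code, the solid's height is divided into equal slices at the stated Δz and each level perimeter traced with G1 moves after a G0 lift.

; perimeter-only toolpath
G21 ; units = mm
G90 ; absolute positioning
G28 ; home
; layer 1
G0 Z2.67
G0 X0.00 Y0.00
G1 X9.00 Y0.00
G1 X9.00 Y8.00
G1 X0.00 Y8.00
G1 X0.00 Y0.00
; layer 2
G0 Z5.33
G0 X0.00 Y0.00
G1 X9.00 Y0.00
G1 X9.00 Y8.00
G1 X0.00 Y8.00
G1 X0.00 Y0.00
; layer 3
G0 Z8.00
G0 X0.00 Y0.00
G1 X9.00 Y0.00
G1 X9.00 Y8.00
G1 X0.00 Y8.00
G1 X0.00 Y0.00
; layer 4
G0 Z10.67
G0 X0.00 Y0.00
G1 X9.00 Y0.00
G1 X9.00 Y8.00
G1 X0.00 Y8.00
G1 X0.00 Y0.00
; layer 5
G0 Z13.33
G0 X0.00 Y0.00
G1 X9.00 Y0.00
G1 X9.00 Y8.00
G1 X0.00 Y8.00
G1 X0.00 Y0.00
; layer 6
G0 Z16.00
G0 X0.00 Y0.00
G1 X9.00 Y0.00
G1 X9.00 Y8.00
G1 X0.00 Y8.00
G1 X0.00 Y0.00
M2 ; end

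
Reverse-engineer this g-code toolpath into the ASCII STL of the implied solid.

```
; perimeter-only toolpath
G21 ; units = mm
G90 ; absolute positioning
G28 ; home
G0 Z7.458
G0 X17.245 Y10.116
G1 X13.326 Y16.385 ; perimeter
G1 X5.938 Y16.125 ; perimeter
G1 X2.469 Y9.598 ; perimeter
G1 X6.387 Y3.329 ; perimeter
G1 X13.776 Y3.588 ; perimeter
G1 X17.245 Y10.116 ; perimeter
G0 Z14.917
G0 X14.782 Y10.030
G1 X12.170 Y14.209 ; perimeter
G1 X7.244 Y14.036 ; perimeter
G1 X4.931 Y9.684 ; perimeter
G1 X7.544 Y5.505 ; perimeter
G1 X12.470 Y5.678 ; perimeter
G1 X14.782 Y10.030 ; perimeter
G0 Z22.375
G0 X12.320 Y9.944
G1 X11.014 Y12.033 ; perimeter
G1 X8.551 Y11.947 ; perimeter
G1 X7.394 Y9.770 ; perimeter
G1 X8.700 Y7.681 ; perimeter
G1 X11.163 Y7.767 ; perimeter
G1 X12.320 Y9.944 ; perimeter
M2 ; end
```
solid part
  facet normal 0.0000 0.0000 -1.0000
    outer loop
      vertex 4.632 18.215 0.000
      vertex 14.483 18.561 0.000
      vertex 19.708 10.203 0.000
    endloop
  endfacet
  facet normal 0.0000 0.0000 -1.0000
    outer loop
      vertex 0.006 9.511 0.000
      vertex 4.632 18.215 0.000
      vertex 19.708 10.203 0.000
    endloop
  endfacet
  facet normal 0.0000 0.0000 -1.0000
    outer loop
      vertex 5.231 1.153 0.000
      vertex 0.006 9.511 0.000
      vertex 19.708 10.203 0.000
    endloop
  endfacet
  facet normal 0.0000 0.0000 -1.0000
    outer loop
      vertex 15.082 1.499 0.000
      vertex 5.231 1.153 0.000
      vertex 19.708 10.203 0.000
    endloop
  endfacet
  facet normal 0.8152 0.5096 0.2751
    outer loop
      vertex 19.708 10.203 0.000
      vertex 14.483 18.561 0.000
      vertex 9.857 9.857 29.834
    endloop
  endfacet
  facet normal -0.0337 0.9608 0.2751
    outer loop
      vertex 14.483 18.561 0.000
      vertex 4.632 18.215 0.000
      vertex 9.857 9.857 29.834
    endloop
  endfacet
  facet normal -0.8490 0.4512 0.2751
    outer loop
      vertex 4.632 18.215 0.000
      vertex 0.006 9.511 0.000
      vertex 9.857 9.857 29.834
    endloop
  endfacet
  facet normal -0.8152 -0.5096 0.2751
    outer loop
      vertex 0.006 9.511 0.000
      vertex 5.231 1.153 0.000
      vertex 9.857 9.857 29.834
    endloop
  endfacet
  facet normal 0.0337 -0.9608 0.2751
    outer loop
      vertex 5.231 1.153 0.000
      vertex 15.082 1.499 0.000
      vertex 9.857 9.857 29.834
    endloop
  endfacet
  facet normal 0.8490 -0.4512 0.2751
    outer loop
      vertex 15.082 1.499 0.000
      vertex 19.708 10.203 0.000
      vertex 9.857 9.857 29.834
    endloop
  endfacet
endsolid part

The G0 Z moves step by Δz≈7.458 mm. The G1 loops shrink linearly with z, so the solid tapers from its base footprint up to z≈29.8. Closing with a flat bottom cap and the tapered top and triangulating gives 10 facets — a regular 6-sided pyramid, base circumscribed radius ≈ 9.86 mm, apex at z ≈ 29.8 mm.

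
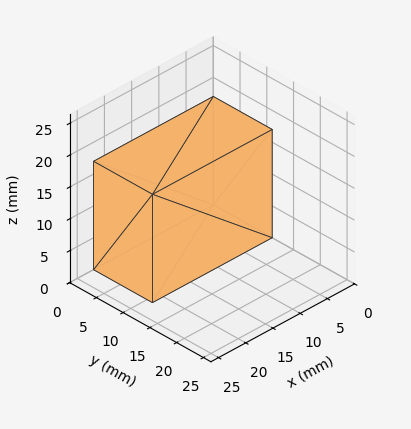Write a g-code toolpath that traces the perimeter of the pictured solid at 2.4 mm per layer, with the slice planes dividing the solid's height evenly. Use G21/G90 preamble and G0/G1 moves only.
Reading the render: the shape is a rectangular box, roughly 22 × 11 mm footprint and 17 mm tall (dimensions read to the nearest mm from the axis ticks). For the g-code, the solid's height is divided into equal slices at the stated Δz and each level perimeter traced with G1 moves after a G0 lift.

; perimeter-only toolpath
G21 ; units = mm
G90 ; absolute positioning
G28 ; home
; layer 1
G0 Z2.4
G0 X0.0 Y0.0
G1 X22.0 Y0.0
G1 X22.0 Y11.0
G1 X0.0 Y11.0
G1 X0.0 Y0.0
; layer 2
G0 Z4.9
G0 X0.0 Y0.0
G1 X22.0 Y0.0
G1 X22.0 Y11.0
G1 X0.0 Y11.0
G1 X0.0 Y0.0
; layer 3
G0 Z7.3
G0 X0.0 Y0.0
G1 X22.0 Y0.0
G1 X22.0 Y11.0
G1 X0.0 Y11.0
G1 X0.0 Y0.0
; layer 4
G0 Z9.7
G0 X0.0 Y0.0
G1 X22.0 Y0.0
G1 X22.0 Y11.0
G1 X0.0 Y11.0
G1 X0.0 Y0.0
; layer 5
G0 Z12.1
G0 X0.0 Y0.0
G1 X22.0 Y0.0
G1 X22.0 Y11.0
G1 X0.0 Y11.0
G1 X0.0 Y0.0
; layer 6
G0 Z14.6
G0 X0.0 Y0.0
G1 X22.0 Y0.0
G1 X22.0 Y11.0
G1 X0.0 Y11.0
G1 X0.0 Y0.0
; layer 7
G0 Z17.0
G0 X0.0 Y0.0
G1 X22.0 Y0.0
G1 X22.0 Y11.0
G1 X0.0 Y11.0
G1 X0.0 Y0.0
M2 ; end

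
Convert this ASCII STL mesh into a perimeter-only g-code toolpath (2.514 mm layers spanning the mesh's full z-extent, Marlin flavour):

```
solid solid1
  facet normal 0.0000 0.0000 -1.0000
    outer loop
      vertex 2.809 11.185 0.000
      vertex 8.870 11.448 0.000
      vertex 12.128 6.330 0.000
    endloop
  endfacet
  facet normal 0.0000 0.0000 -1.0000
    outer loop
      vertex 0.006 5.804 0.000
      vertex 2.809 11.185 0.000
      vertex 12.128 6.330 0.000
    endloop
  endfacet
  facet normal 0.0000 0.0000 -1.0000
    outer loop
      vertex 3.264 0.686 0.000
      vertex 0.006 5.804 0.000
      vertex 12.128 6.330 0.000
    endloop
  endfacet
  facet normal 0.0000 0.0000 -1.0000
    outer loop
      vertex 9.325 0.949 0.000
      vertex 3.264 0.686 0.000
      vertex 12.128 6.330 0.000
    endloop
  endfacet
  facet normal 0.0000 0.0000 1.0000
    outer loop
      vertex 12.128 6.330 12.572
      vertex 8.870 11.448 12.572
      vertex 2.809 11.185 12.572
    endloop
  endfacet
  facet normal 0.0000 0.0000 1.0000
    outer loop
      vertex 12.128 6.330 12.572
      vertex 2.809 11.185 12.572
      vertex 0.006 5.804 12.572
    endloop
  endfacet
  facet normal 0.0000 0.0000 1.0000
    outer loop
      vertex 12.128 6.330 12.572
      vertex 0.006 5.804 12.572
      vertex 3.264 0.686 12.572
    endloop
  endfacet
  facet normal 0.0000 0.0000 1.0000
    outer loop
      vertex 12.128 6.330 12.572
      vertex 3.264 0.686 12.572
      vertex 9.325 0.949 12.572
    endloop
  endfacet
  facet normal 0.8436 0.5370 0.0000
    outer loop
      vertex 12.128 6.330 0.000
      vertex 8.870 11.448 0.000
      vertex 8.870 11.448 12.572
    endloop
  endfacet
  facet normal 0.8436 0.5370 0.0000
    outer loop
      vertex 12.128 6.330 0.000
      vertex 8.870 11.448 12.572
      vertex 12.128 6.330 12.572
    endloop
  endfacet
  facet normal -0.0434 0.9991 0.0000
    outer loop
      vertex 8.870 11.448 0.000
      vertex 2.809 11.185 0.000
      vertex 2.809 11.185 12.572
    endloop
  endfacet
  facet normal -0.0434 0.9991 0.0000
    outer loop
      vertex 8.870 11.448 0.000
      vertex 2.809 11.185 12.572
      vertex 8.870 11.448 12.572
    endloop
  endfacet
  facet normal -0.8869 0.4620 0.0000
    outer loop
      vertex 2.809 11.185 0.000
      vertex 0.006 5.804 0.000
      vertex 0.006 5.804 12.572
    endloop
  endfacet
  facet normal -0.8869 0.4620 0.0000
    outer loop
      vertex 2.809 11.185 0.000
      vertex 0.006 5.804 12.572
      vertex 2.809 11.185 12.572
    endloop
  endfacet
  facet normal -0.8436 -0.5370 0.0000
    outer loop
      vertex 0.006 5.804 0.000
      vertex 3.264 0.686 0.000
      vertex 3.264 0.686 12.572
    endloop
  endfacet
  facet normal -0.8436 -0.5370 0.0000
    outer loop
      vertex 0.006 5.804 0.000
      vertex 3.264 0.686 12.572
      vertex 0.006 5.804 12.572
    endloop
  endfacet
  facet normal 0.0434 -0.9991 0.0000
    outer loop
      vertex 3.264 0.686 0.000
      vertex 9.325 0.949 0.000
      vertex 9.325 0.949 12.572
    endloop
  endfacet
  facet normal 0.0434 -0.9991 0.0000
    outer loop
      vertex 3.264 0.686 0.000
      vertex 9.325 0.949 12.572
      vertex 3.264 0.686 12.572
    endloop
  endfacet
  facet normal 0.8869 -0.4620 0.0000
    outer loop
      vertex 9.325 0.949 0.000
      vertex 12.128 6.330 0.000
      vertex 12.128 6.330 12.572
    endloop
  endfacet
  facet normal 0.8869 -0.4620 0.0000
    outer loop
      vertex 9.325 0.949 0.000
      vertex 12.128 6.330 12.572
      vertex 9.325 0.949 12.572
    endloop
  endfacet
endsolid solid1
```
; perimeter-only toolpath
G21 ; units = mm
G90 ; absolute positioning
G28 ; home
; layer 1
G0 Z2.514
G0 X12.128 Y6.330
G1 X8.870 Y11.448
G1 X2.809 Y11.185
G1 X0.006 Y5.804
G1 X3.264 Y0.686
G1 X9.325 Y0.949
G1 X12.128 Y6.330
; layer 2
G0 Z5.029
G0 X12.128 Y6.330
G1 X8.870 Y11.448
G1 X2.809 Y11.185
G1 X0.006 Y5.804
G1 X3.264 Y0.686
G1 X9.325 Y0.949
G1 X12.128 Y6.330
; layer 3
G0 Z7.543
G0 X12.128 Y6.330
G1 X8.870 Y11.448
G1 X2.809 Y11.185
G1 X0.006 Y5.804
G1 X3.264 Y0.686
G1 X9.325 Y0.949
G1 X12.128 Y6.330
; layer 4
G0 Z10.058
G0 X12.128 Y6.330
G1 X8.870 Y11.448
G1 X2.809 Y11.185
G1 X0.006 Y5.804
G1 X3.264 Y0.686
G1 X9.325 Y0.949
G1 X12.128 Y6.330
; layer 5
G0 Z12.572
G0 X12.128 Y6.330
G1 X8.870 Y11.448
G1 X2.809 Y11.185
G1 X0.006 Y5.804
G1 X3.264 Y0.686
G1 X9.325 Y0.949
G1 X12.128 Y6.330
M2 ; end

The solid is a regular 6-sided prism (a cylinder approximated with 6 flat sides), circumscribed radius ≈ 6.07 mm, height ≈ 12.6 mm. Slicing at Δz = 2.514 mm — 5 equal slices spanning the solid's height, so layer i sits at z = i·h/5 — gives 5 non-empty perimeters. Each is a 6-segment closed polygon; G0 lifts to the layer z and rapids to the start vertex, then G1 traces the edges.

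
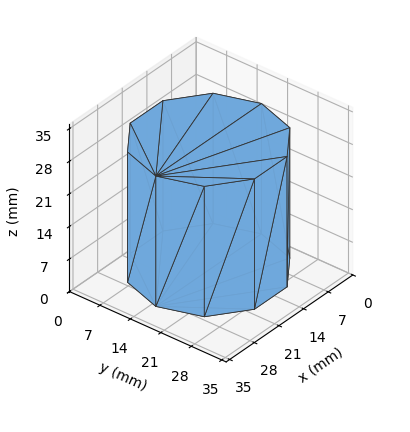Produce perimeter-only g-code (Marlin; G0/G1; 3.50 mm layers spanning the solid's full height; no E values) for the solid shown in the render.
Reading the render: the shape is a regular 10-sided prism (a cylinder approximated with 10 flat sides), circumscribed radius ≈ 15 mm, height ≈ 28 mm (dimensions read to the nearest mm from the axis ticks). For the g-code, the solid's height is divided into equal slices at the stated Δz and each level perimeter traced with G1 moves after a G0 lift.

; perimeter-only toolpath
G21 ; units = mm
G90 ; absolute positioning
G28 ; home
; layer 1
G0 Z3.50
G0 X30.00 Y15.00
G1 X27.14 Y23.82
G1 X19.64 Y29.27
G1 X10.36 Y29.27
G1 X2.86 Y23.82
G1 X0.00 Y15.00
G1 X2.86 Y6.18
G1 X10.36 Y0.73
G1 X19.64 Y0.73
G1 X27.14 Y6.18
G1 X30.00 Y15.00
; layer 2
G0 Z7.00
G0 X30.00 Y15.00
G1 X27.14 Y23.82
G1 X19.64 Y29.27
G1 X10.36 Y29.27
G1 X2.86 Y23.82
G1 X0.00 Y15.00
G1 X2.86 Y6.18
G1 X10.36 Y0.73
G1 X19.64 Y0.73
G1 X27.14 Y6.18
G1 X30.00 Y15.00
; layer 3
G0 Z10.50
G0 X30.00 Y15.00
G1 X27.14 Y23.82
G1 X19.64 Y29.27
G1 X10.36 Y29.27
G1 X2.86 Y23.82
G1 X0.00 Y15.00
G1 X2.86 Y6.18
G1 X10.36 Y0.73
G1 X19.64 Y0.73
G1 X27.14 Y6.18
G1 X30.00 Y15.00
; layer 4
G0 Z14.00
G0 X30.00 Y15.00
G1 X27.14 Y23.82
G1 X19.64 Y29.27
G1 X10.36 Y29.27
G1 X2.86 Y23.82
G1 X0.00 Y15.00
G1 X2.86 Y6.18
G1 X10.36 Y0.73
G1 X19.64 Y0.73
G1 X27.14 Y6.18
G1 X30.00 Y15.00
; layer 5
G0 Z17.50
G0 X30.00 Y15.00
G1 X27.14 Y23.82
G1 X19.64 Y29.27
G1 X10.36 Y29.27
G1 X2.86 Y23.82
G1 X0.00 Y15.00
G1 X2.86 Y6.18
G1 X10.36 Y0.73
G1 X19.64 Y0.73
G1 X27.14 Y6.18
G1 X30.00 Y15.00
; layer 6
G0 Z21.00
G0 X30.00 Y15.00
G1 X27.14 Y23.82
G1 X19.64 Y29.27
G1 X10.36 Y29.27
G1 X2.86 Y23.82
G1 X0.00 Y15.00
G1 X2.86 Y6.18
G1 X10.36 Y0.73
G1 X19.64 Y0.73
G1 X27.14 Y6.18
G1 X30.00 Y15.00
; layer 7
G0 Z24.50
G0 X30.00 Y15.00
G1 X27.14 Y23.82
G1 X19.64 Y29.27
G1 X10.36 Y29.27
G1 X2.86 Y23.82
G1 X0.00 Y15.00
G1 X2.86 Y6.18
G1 X10.36 Y0.73
G1 X19.64 Y0.73
G1 X27.14 Y6.18
G1 X30.00 Y15.00
; layer 8
G0 Z28.00
G0 X30.00 Y15.00
G1 X27.14 Y23.82
G1 X19.64 Y29.27
G1 X10.36 Y29.27
G1 X2.86 Y23.82
G1 X0.00 Y15.00
G1 X2.86 Y6.18
G1 X10.36 Y0.73
G1 X19.64 Y0.73
G1 X27.14 Y6.18
G1 X30.00 Y15.00
M2 ; end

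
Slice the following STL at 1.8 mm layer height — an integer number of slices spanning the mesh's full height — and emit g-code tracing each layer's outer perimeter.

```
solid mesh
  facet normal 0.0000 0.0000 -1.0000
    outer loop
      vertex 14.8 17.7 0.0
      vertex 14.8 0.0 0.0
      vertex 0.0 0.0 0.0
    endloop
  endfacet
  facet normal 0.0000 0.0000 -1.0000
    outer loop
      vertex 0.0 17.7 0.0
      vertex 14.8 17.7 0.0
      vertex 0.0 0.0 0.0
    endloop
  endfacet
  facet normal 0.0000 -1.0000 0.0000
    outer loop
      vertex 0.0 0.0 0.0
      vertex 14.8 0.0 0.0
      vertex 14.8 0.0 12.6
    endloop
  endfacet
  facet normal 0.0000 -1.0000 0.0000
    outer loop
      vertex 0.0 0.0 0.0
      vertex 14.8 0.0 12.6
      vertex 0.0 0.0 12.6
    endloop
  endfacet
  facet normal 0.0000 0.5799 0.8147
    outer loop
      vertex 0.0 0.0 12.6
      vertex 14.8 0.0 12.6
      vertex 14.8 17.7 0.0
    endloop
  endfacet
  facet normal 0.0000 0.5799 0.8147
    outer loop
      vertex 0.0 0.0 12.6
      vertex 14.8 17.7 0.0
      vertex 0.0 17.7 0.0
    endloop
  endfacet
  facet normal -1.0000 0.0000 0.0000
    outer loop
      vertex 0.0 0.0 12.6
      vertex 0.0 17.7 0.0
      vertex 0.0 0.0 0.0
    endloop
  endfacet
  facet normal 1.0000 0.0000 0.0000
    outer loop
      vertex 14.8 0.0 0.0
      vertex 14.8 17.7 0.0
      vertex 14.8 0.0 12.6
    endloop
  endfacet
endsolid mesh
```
; perimeter-only toolpath
G21 ; units = mm
G90 ; absolute positioning
G28 ; home
; layer 1
G0 Z1.8
G0 X0.0 Y0.0
G1 X14.8 Y0.0
G1 X14.8 Y15.2
G1 X0.0 Y15.2
G1 X0.0 Y0.0
; layer 2
G0 Z3.6
G0 X0.0 Y0.0
G1 X14.8 Y0.0
G1 X14.8 Y12.6
G1 X0.0 Y12.6
G1 X0.0 Y0.0
; layer 3
G0 Z5.4
G0 X0.0 Y0.0
G1 X14.8 Y0.0
G1 X14.8 Y10.1
G1 X0.0 Y10.1
G1 X0.0 Y0.0
; layer 4
G0 Z7.2
G0 X0.0 Y0.0
G1 X14.8 Y0.0
G1 X14.8 Y7.6
G1 X0.0 Y7.6
G1 X0.0 Y0.0
; layer 5
G0 Z9.0
G0 X0.0 Y0.0
G1 X14.8 Y0.0
G1 X14.8 Y5.1
G1 X0.0 Y5.1
G1 X0.0 Y0.0
; layer 6
G0 Z10.8
G0 X0.0 Y0.0
G1 X14.8 Y0.0
G1 X14.8 Y2.5
G1 X0.0 Y2.5
G1 X0.0 Y0.0
M2 ; end

The solid is a wedge (ramp): 14.8 × 17.7 mm base, rising to 12.6 mm along the y=0 edge and sloping linearly to z=0 at y=17.7. Slicing at Δz = 1.8 mm — 7 equal slices spanning the solid's height, so layer i sits at z = i·h/7 — gives 6 non-empty perimeters. Each is a 4-segment closed polygon; G0 lifts to the layer z and rapids to the start vertex, then G1 traces the edges. The cross-section shrinks linearly with z (the slice at the apex is degenerate and omitted).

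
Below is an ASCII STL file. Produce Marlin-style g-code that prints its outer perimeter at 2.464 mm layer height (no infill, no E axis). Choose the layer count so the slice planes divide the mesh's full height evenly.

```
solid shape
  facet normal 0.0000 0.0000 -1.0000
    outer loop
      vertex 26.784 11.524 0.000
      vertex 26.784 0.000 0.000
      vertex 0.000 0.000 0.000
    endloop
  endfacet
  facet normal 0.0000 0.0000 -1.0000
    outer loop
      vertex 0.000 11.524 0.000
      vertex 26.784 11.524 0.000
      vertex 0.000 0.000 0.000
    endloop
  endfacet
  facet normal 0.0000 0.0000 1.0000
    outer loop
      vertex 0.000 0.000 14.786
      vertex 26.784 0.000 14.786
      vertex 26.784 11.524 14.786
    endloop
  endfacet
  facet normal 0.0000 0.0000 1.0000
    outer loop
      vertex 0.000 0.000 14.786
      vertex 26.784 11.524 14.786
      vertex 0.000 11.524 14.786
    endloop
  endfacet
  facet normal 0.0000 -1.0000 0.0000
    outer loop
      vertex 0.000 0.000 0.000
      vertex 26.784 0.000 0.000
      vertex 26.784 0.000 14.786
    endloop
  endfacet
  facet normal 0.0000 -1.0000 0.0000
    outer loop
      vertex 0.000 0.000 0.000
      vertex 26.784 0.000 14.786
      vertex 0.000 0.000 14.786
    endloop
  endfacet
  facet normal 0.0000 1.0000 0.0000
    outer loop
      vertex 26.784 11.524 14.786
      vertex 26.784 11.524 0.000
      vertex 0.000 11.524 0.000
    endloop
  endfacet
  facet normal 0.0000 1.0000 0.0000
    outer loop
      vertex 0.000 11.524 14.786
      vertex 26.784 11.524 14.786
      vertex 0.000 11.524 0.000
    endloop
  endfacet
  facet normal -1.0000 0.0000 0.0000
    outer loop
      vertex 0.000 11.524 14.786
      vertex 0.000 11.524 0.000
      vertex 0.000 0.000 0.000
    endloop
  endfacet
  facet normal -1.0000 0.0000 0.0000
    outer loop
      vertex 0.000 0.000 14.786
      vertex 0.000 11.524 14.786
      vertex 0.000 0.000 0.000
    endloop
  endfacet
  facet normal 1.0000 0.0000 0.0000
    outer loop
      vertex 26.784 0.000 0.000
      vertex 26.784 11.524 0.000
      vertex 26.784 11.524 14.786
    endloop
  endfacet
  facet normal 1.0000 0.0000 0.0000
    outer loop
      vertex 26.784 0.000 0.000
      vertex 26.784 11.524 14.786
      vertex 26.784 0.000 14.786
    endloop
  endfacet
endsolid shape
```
; perimeter-only toolpath
G21 ; units = mm
G90 ; absolute positioning
G28 ; home
; layer 1
G0 Z2.464
G0 X0.000 Y0.000
G1 X26.784 Y0.000
G1 X26.784 Y11.524
G1 X0.000 Y11.524
G1 X0.000 Y0.000
; layer 2
G0 Z4.929
G0 X0.000 Y0.000
G1 X26.784 Y0.000
G1 X26.784 Y11.524
G1 X0.000 Y11.524
G1 X0.000 Y0.000
; layer 3
G0 Z7.393
G0 X0.000 Y0.000
G1 X26.784 Y0.000
G1 X26.784 Y11.524
G1 X0.000 Y11.524
G1 X0.000 Y0.000
; layer 4
G0 Z9.857
G0 X0.000 Y0.000
G1 X26.784 Y0.000
G1 X26.784 Y11.524
G1 X0.000 Y11.524
G1 X0.000 Y0.000
; layer 5
G0 Z12.322
G0 X0.000 Y0.000
G1 X26.784 Y0.000
G1 X26.784 Y11.524
G1 X0.000 Y11.524
G1 X0.000 Y0.000
; layer 6
G0 Z14.786
G0 X0.000 Y0.000
G1 X26.784 Y0.000
G1 X26.784 Y11.524
G1 X0.000 Y11.524
G1 X0.000 Y0.000
M2 ; end

The solid is a rectangular box, roughly 26.8 × 11.5 mm footprint and 14.8 mm tall. Slicing at Δz = 2.464 mm — 6 equal slices spanning the solid's height, so layer i sits at z = i·h/6 — gives 6 non-empty perimeters. Each is a 4-segment closed polygon; G0 lifts to the layer z and rapids to the start vertex, then G1 traces the edges.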